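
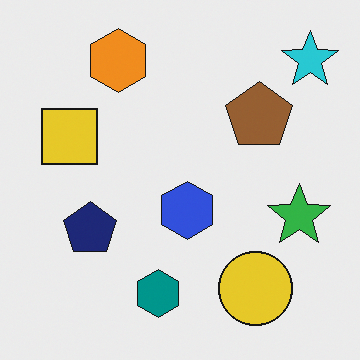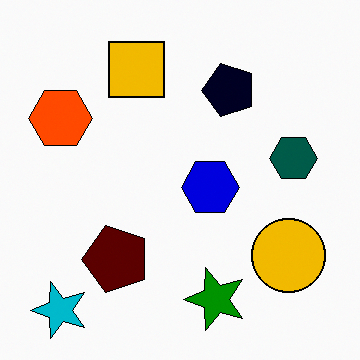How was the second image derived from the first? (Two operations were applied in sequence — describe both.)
It was transposed (reflected across the top-left ↔ bottom-right diagonal), then boosted in contrast.

Shapes have swapped their row and column positions — what was in the top-right is now in the bottom-left — a diagonal reflection. Tones are pushed away from mid-grey across the whole image — a global contrast change.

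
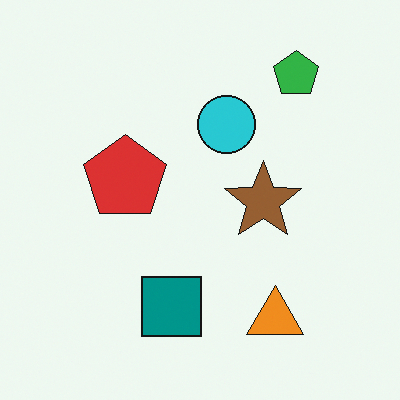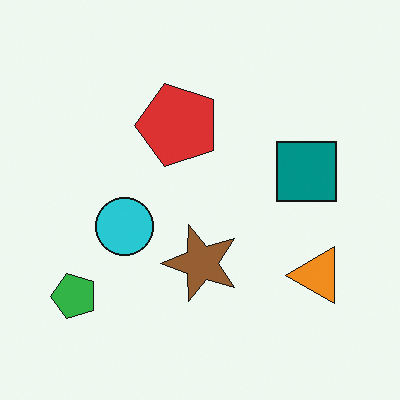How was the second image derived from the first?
The second image is the first transposed (reflected across the top-left ↔ bottom-right diagonal).

Shapes have swapped their row and column positions — what was in the top-right is now in the bottom-left — a diagonal reflection.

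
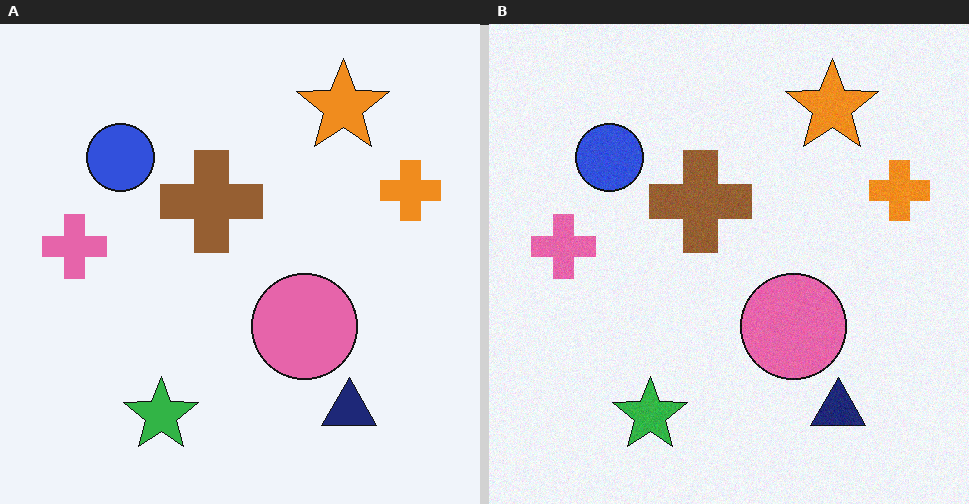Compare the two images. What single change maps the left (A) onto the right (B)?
The transformation is: degraded with light additive noise.

Random speckle covers the whole image, including the flat background.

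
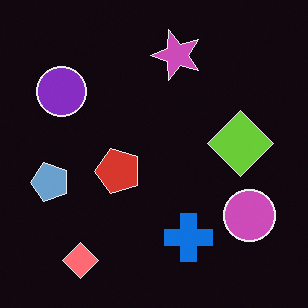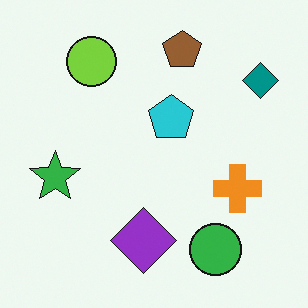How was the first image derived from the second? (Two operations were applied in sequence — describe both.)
The transformation is: color-inverted (negative), then transposed (reflected across the top-left ↔ bottom-right diagonal).

The light background has become dark and every shape's color is its complement — a photographic negative. Shapes have swapped their row and column positions — what was in the top-right is now in the bottom-left — a diagonal reflection.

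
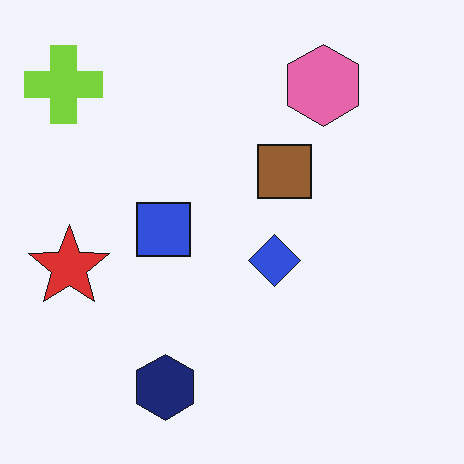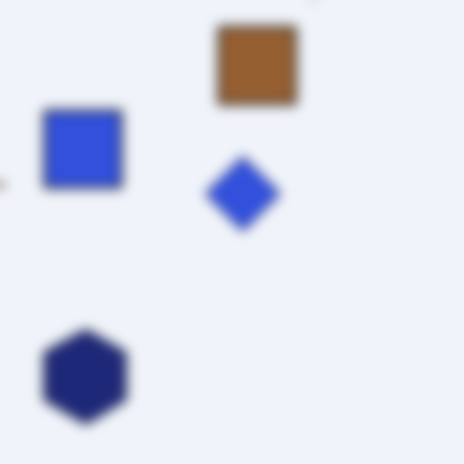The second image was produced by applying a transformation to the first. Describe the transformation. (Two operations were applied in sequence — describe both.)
The transformation is: cropped slightly and scaled back up, then strongly gaussian-blurred.

The visible shapes are larger and the field of view is narrower; shapes near the original edges may be partly or wholly outside the frame — a crop-and-rescale. Shape edges and outlines are uniformly softened across the whole image.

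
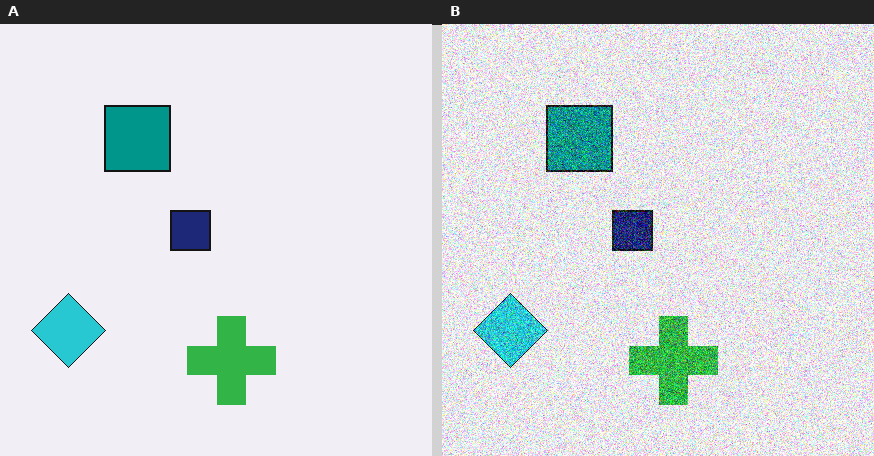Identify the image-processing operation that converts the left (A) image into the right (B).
The image was degraded with strong gaussian noise.

Random speckle covers the whole image, including the flat background.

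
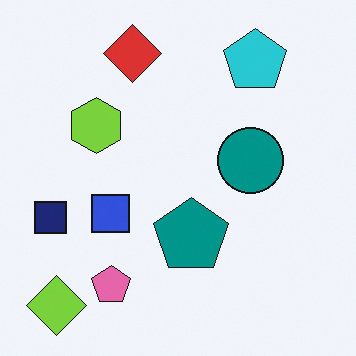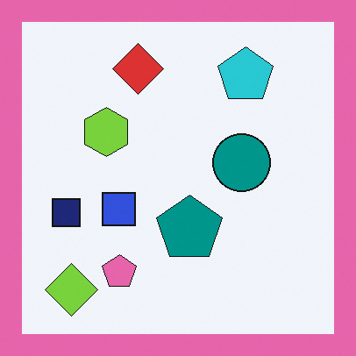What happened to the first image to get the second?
The transformation is: framed with a pink border.

A solid pink frame runs around the edge of the second image, with the content slightly shrunk inside it.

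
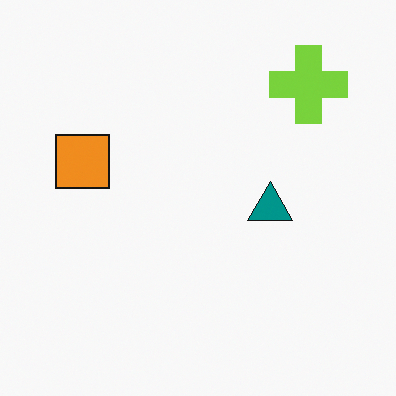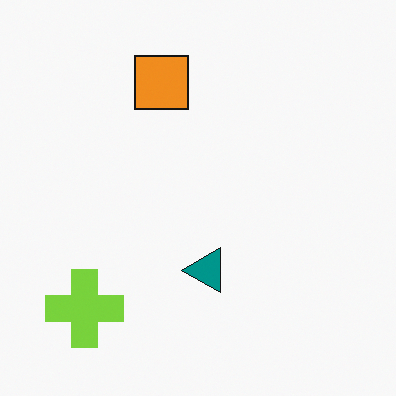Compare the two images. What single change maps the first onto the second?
Transposed (reflected across the top-left ↔ bottom-right diagonal).

Shapes have swapped their row and column positions — what was in the top-right is now in the bottom-left — a diagonal reflection.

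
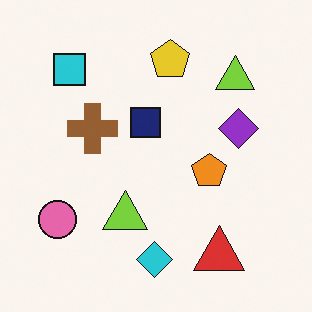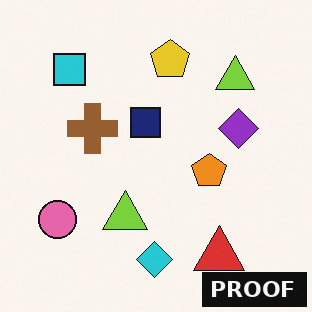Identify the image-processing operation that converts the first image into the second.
The image was watermarked with the text "PROOF" in the lower-right corner.

A dark label reading "PROOF" appears in the lower-right corner.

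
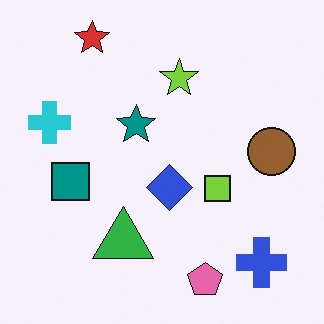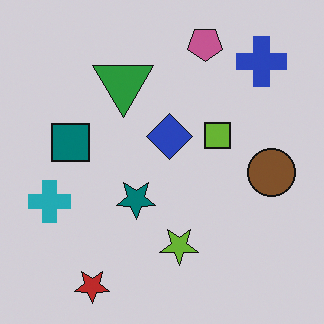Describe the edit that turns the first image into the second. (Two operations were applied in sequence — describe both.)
This is the original image darkened a little, then flipped vertically (top ↔ bottom).

Every pixel — background and shapes alike — is uniformly darkened. The red star is in the top-left of the first image and the bottom-left of the second — shapes on opposite sides of the horizontal midline have swapped in a mirror flip.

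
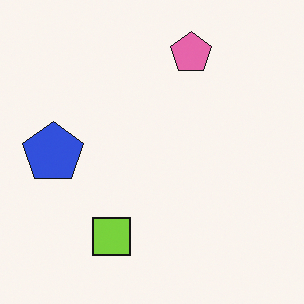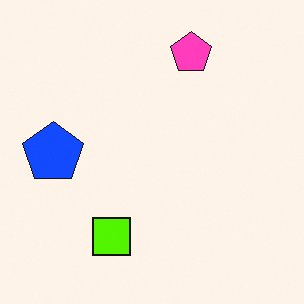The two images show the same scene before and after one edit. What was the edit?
It was heavily oversaturated.

All colors are more vivid — a global saturation change.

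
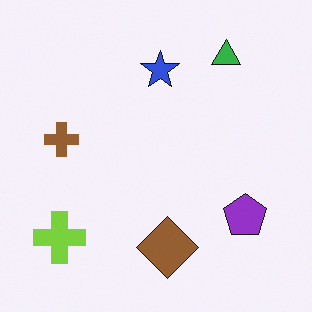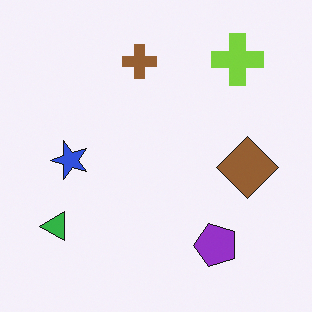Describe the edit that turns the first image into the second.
This is the original image transposed (reflected across the top-left ↔ bottom-right diagonal).

Shapes have swapped their row and column positions — what was in the top-right is now in the bottom-left — a diagonal reflection.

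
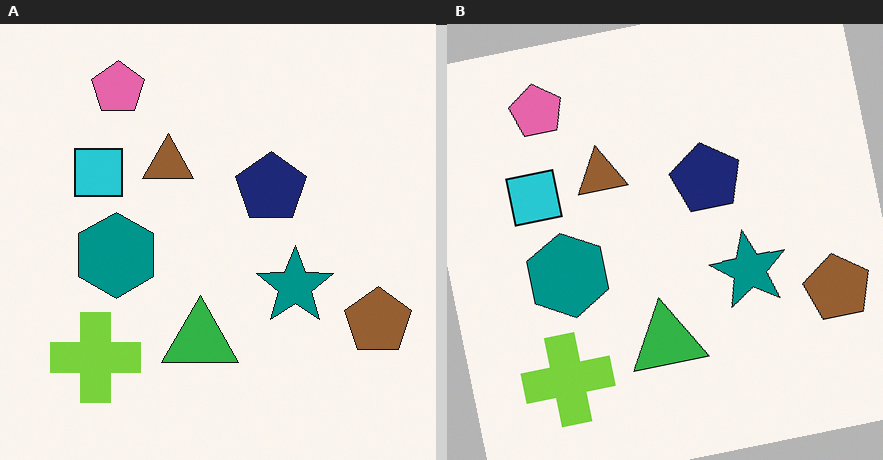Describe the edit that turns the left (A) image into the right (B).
This is the original image rotated counter-clockwise by a few degrees.

Every shape is tilted by the same angle and the image corners show triangular fill wedges — a whole-image rotation by a non-right angle.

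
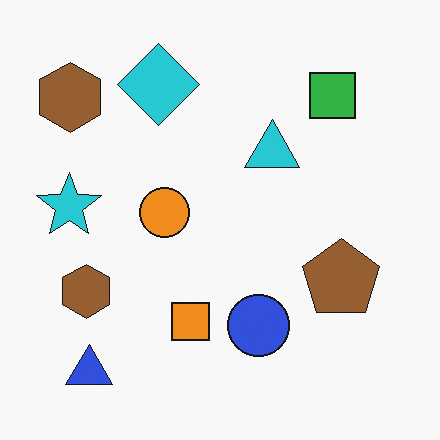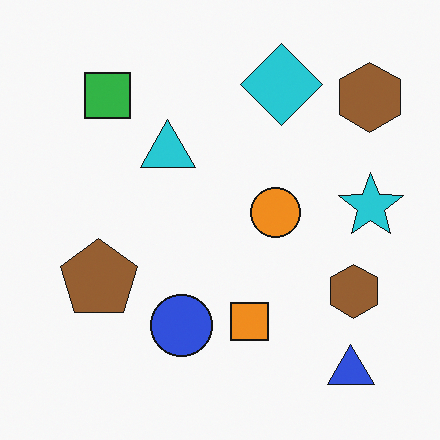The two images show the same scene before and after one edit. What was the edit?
It was flipped horizontally (left ↔ right).

The cyan star is in the left of the first image and the right of the second — shapes on opposite sides of the vertical midline have swapped in a mirror flip.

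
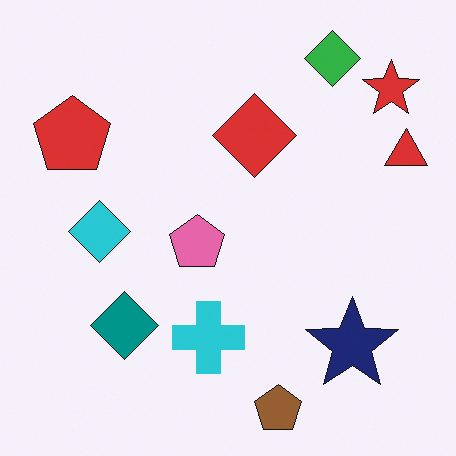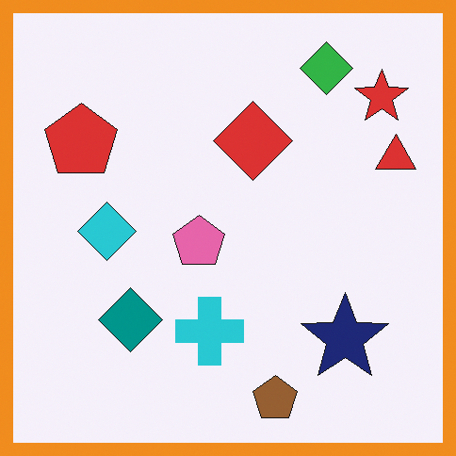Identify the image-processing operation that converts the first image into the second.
It was framed with a orange border.

A solid orange frame runs around the edge of the second image, with the content slightly shrunk inside it.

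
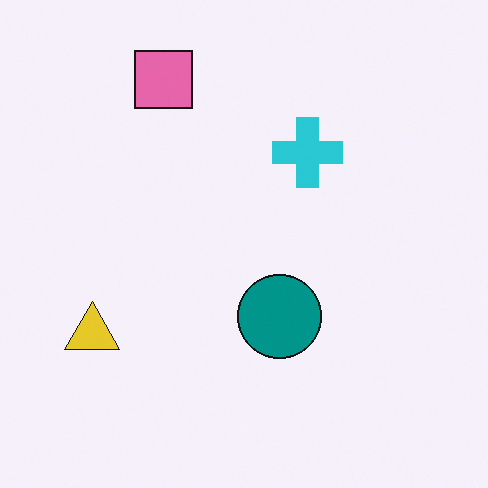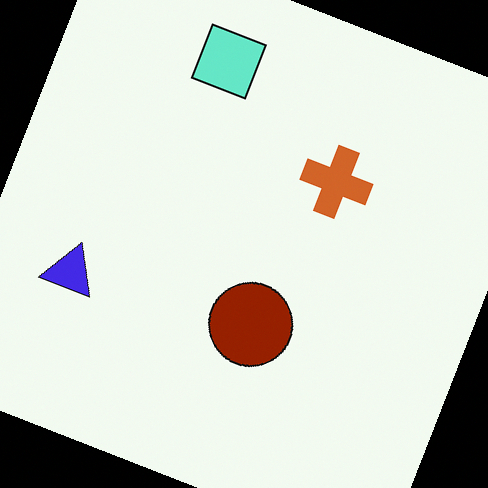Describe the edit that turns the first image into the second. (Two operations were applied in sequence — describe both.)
The second image is the first rotated clockwise by a moderate amount, then hue-shifted by a large amount.

Every shape is tilted by the same angle and the image corners show triangular fill wedges — a whole-image rotation by a non-right angle. Every shape's color has rotated by the same amount around the hue wheel — a uniform hue shift.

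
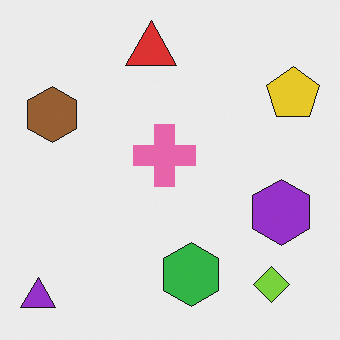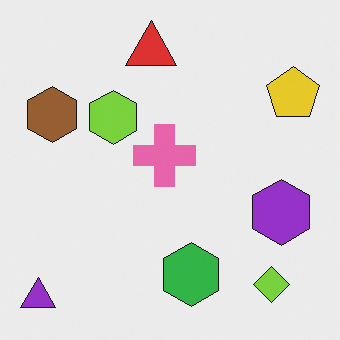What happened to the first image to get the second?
It was overlaid with an additional lime hexagon.

A lime hexagon appears in the second image that is absent from the first.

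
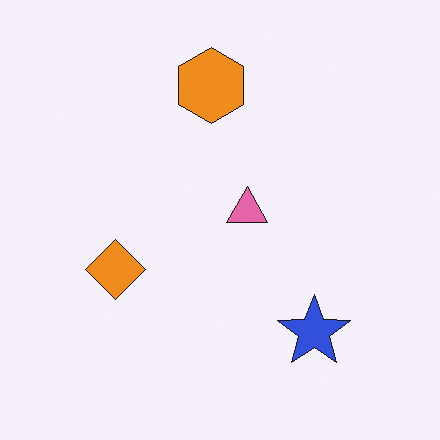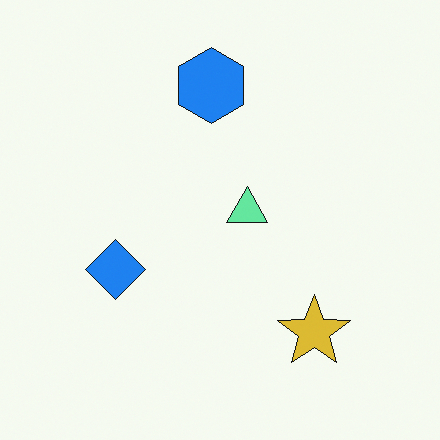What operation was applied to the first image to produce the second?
It was hue-shifted by a large amount.

Every shape's color has rotated by the same amount around the hue wheel — a uniform hue shift.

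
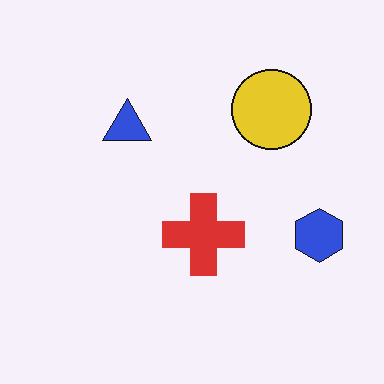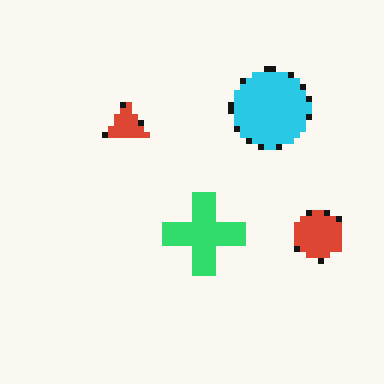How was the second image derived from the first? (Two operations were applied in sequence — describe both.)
Hue-shifted through roughly a third of the color wheel, then moderately pixelated.

Every shape's color has rotated by the same amount around the hue wheel — a uniform hue shift. Shapes are reduced to large square blocks; fine edges and outlines are lost — a downscale-then-upscale (mosaic) effect.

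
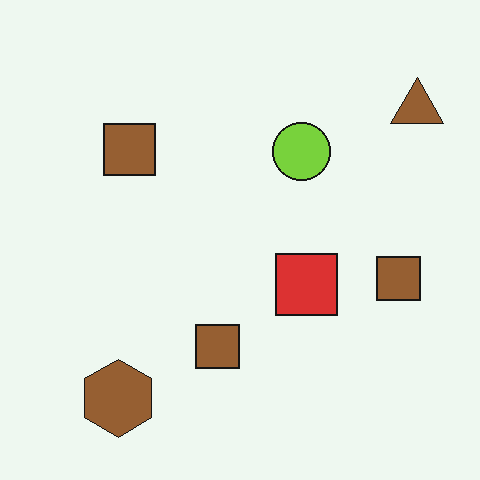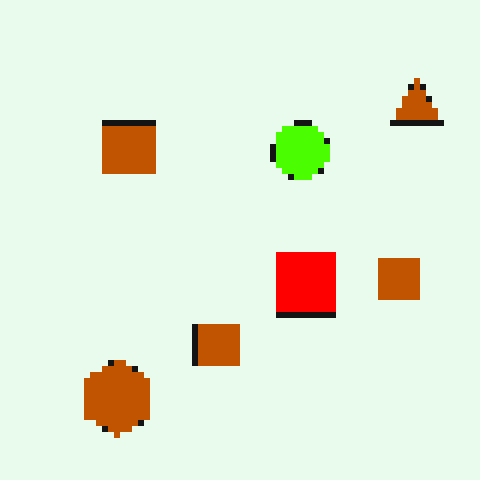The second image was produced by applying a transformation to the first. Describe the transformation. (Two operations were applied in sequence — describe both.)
The second image is the first made much more vivid (saturation change), then pixelated into visible square blocks.

All colors are more vivid — a global saturation change. Shapes are reduced to large square blocks; fine edges and outlines are lost — a downscale-then-upscale (mosaic) effect.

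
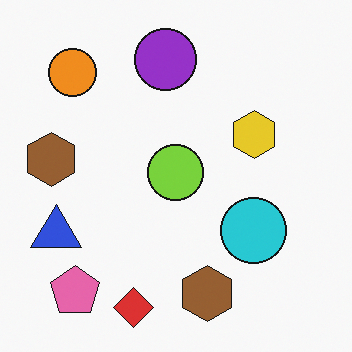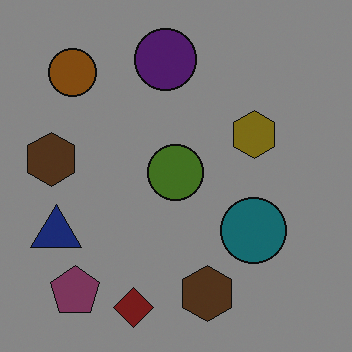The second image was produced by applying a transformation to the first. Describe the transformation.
The transformation is: noticeably darkened.

Every pixel — background and shapes alike — is uniformly darkened.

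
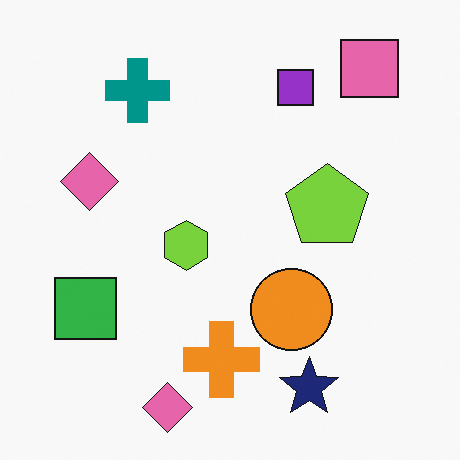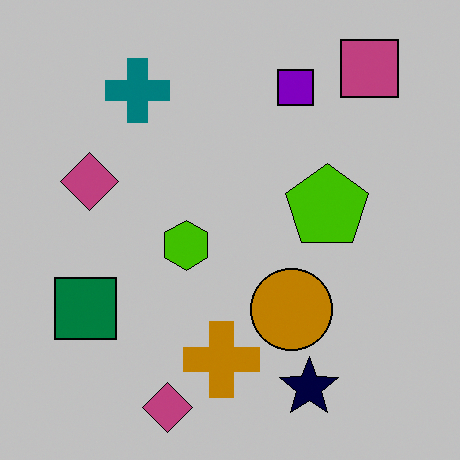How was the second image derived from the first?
Aggressively posterized.

Each flat color has snapped to a coarser quantized level — most visibly, the near-white background has dropped to a flat grey.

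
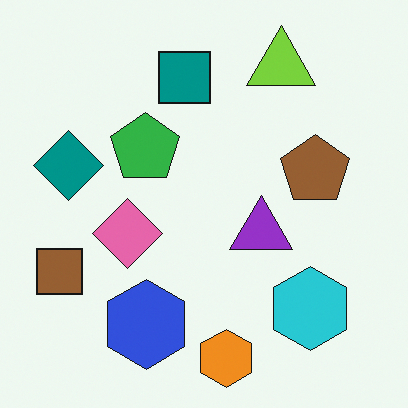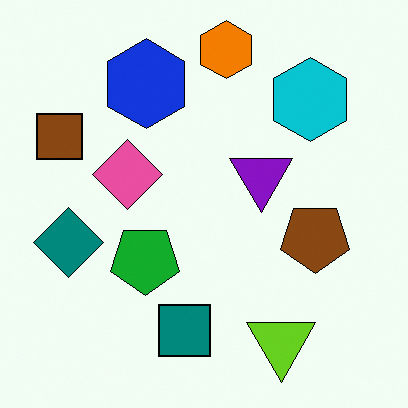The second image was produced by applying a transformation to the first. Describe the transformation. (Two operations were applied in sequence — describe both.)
This is the original image flipped vertically (top ↔ bottom), then given slightly increased contrast.

The orange hexagon is in the bottom of the first image and the top of the second — shapes on opposite sides of the horizontal midline have swapped in a mirror flip. Tones are pushed away from mid-grey across the whole image — a global contrast change.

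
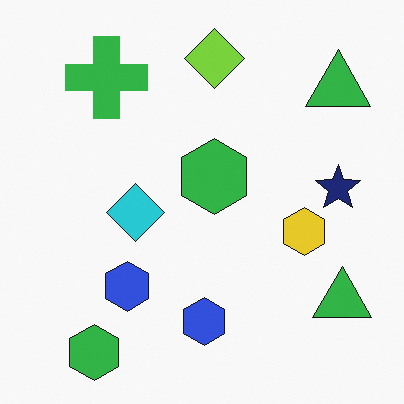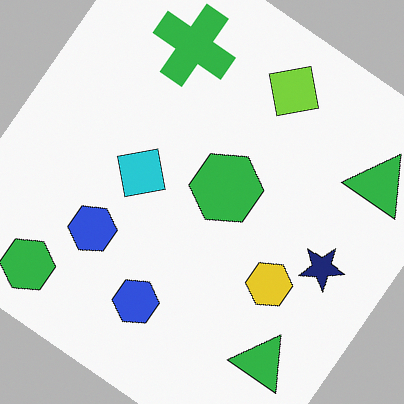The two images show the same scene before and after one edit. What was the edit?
This is the original image rotated clockwise by a large amount — several tens of degrees.

Every shape is tilted by the same angle and the image corners show triangular fill wedges — a whole-image rotation by a non-right angle.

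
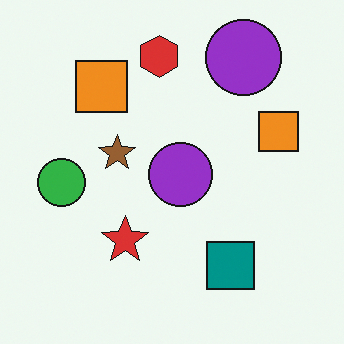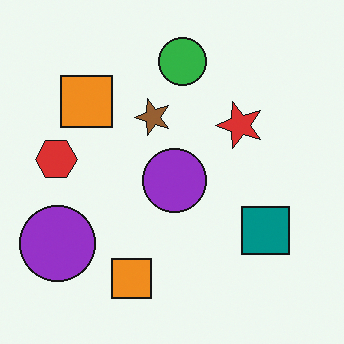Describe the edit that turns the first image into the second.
This is the original image transposed (reflected across the top-left ↔ bottom-right diagonal).

Shapes have swapped their row and column positions — what was in the top-right is now in the bottom-left — a diagonal reflection.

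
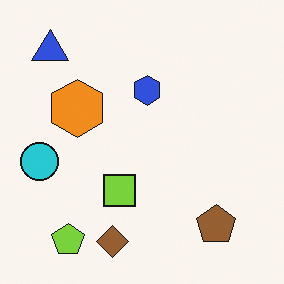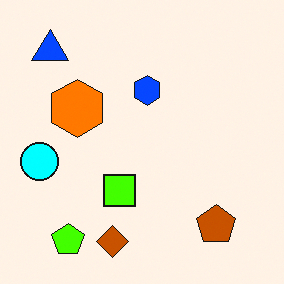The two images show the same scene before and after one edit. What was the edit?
This is the original image made much more vivid (saturation change).

All colors are more vivid — a global saturation change.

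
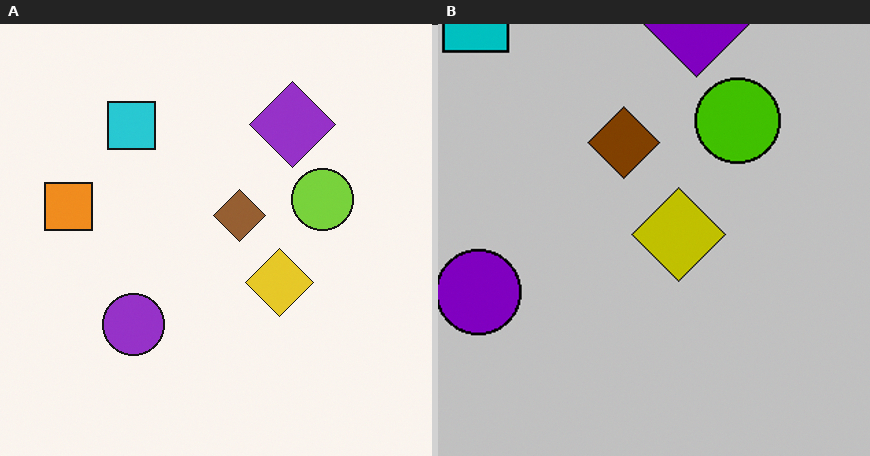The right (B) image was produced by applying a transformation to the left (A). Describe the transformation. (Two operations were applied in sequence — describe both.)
Aggressively posterized, then cropped to a modestly smaller region and rescaled.

Each flat color has snapped to a coarser quantized level — most visibly, the near-white background has dropped to a flat grey. The visible shapes are larger and the field of view is narrower; shapes near the original edges may be partly or wholly outside the frame — a crop-and-rescale.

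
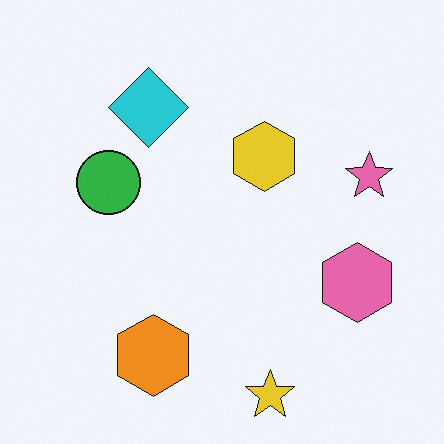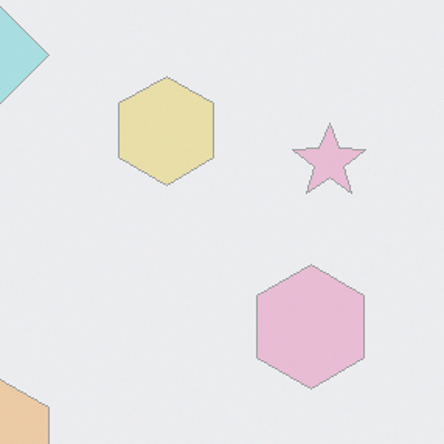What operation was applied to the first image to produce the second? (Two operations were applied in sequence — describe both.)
The second image is the first given much lower contrast, then cropped to a modestly smaller region and rescaled.

Tones are pushed toward mid-grey across the whole image — a global contrast change. The visible shapes are larger and the field of view is narrower; shapes near the original edges may be partly or wholly outside the frame — a crop-and-rescale.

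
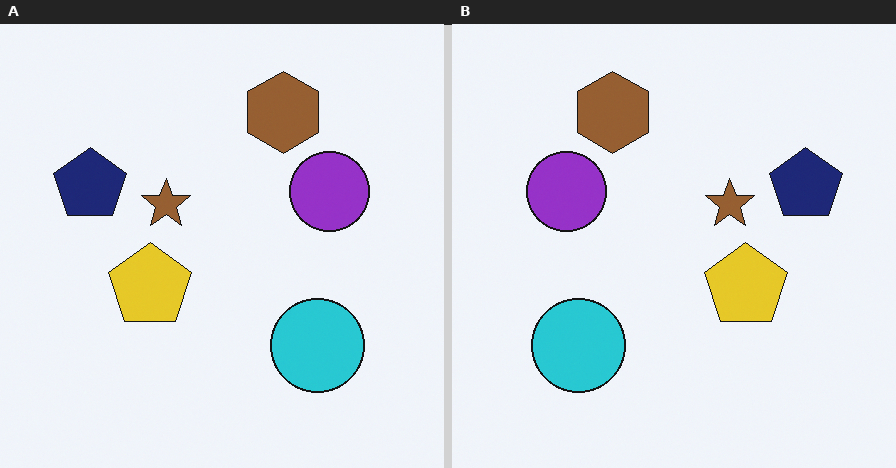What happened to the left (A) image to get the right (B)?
The transformation is: flipped horizontally (left ↔ right).

The navy pentagon is in the left of the left (A) image and the right of the right (B) — shapes on opposite sides of the vertical midline have swapped in a mirror flip.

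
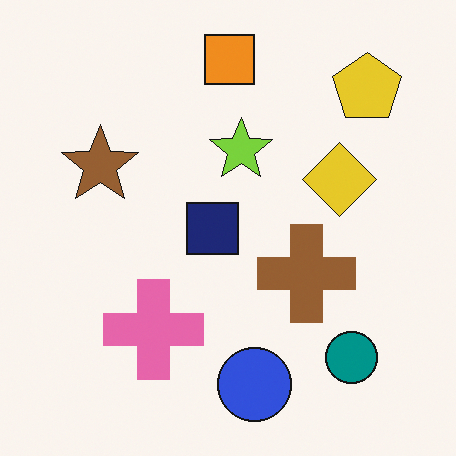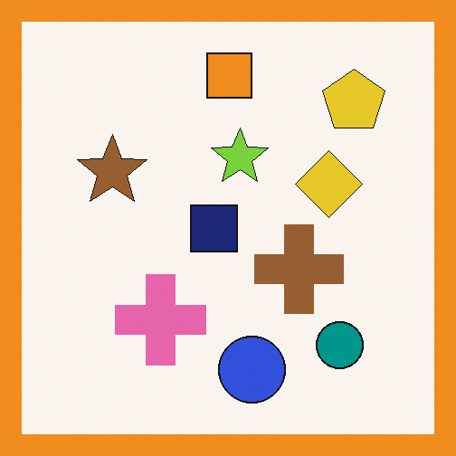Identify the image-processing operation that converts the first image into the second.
The transformation is: framed with a orange border.

A solid orange frame runs around the edge of the second image, with the content slightly shrunk inside it.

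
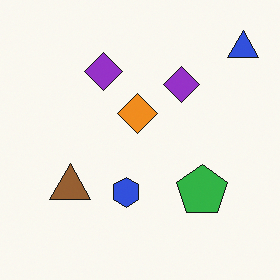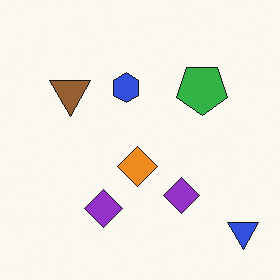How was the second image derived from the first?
It was flipped vertically (top ↔ bottom).

The blue triangle is in the top-right of the first image and the bottom-right of the second — shapes on opposite sides of the horizontal midline have swapped in a mirror flip.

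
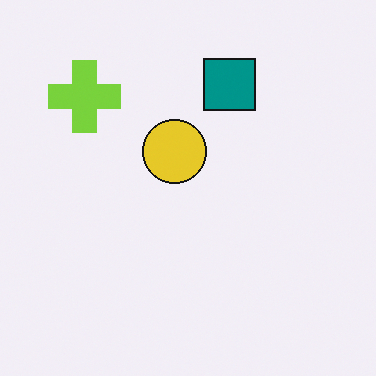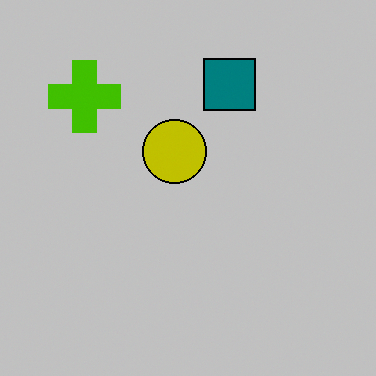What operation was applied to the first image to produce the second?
It was aggressively posterized.

Each flat color has snapped to a coarser quantized level — most visibly, the near-white background has dropped to a flat grey.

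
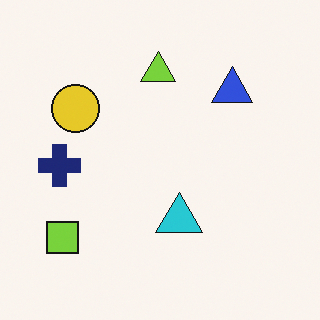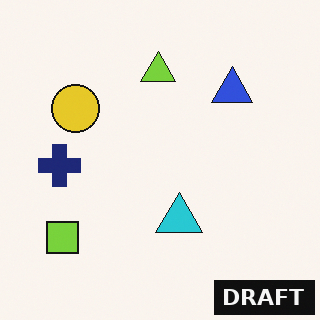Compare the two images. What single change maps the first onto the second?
This is the original image watermarked with the text "DRAFT" in the lower-right corner.

A dark label reading "DRAFT" appears in the lower-right corner.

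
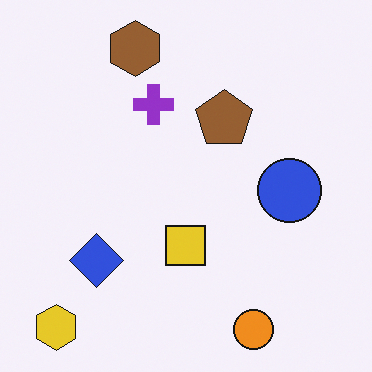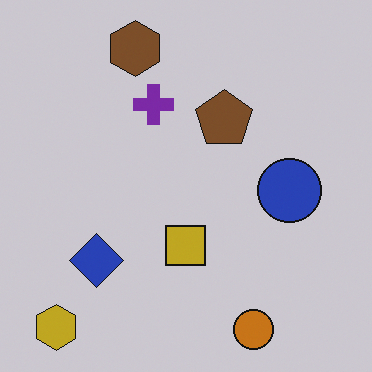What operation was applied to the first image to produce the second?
The image was darkened a little.

Every pixel — background and shapes alike — is uniformly darkened.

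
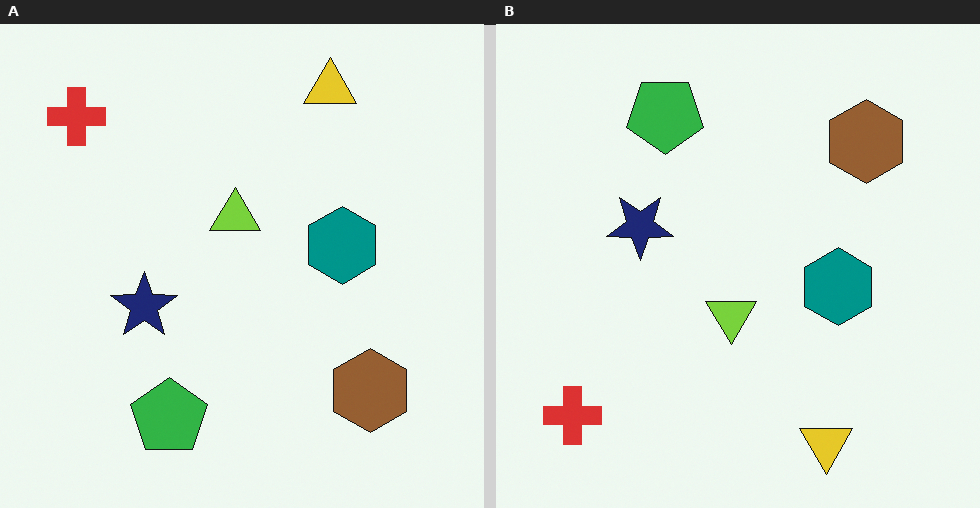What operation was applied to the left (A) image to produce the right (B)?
The transformation is: flipped vertically (top ↔ bottom).

The yellow triangle is in the top-right of the left (A) image and the bottom-right of the right (B) — shapes on opposite sides of the horizontal midline have swapped in a mirror flip.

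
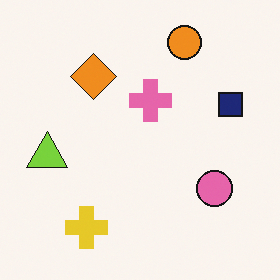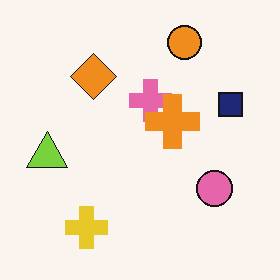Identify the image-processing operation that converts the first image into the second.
It was overlaid with an additional orange cross.

An orange cross appears in the second image that is absent from the first.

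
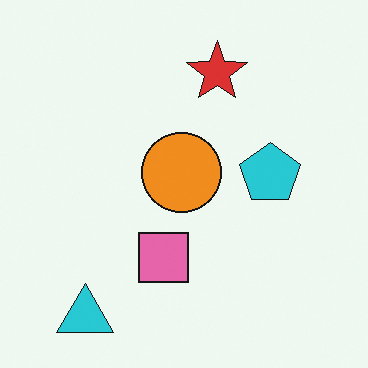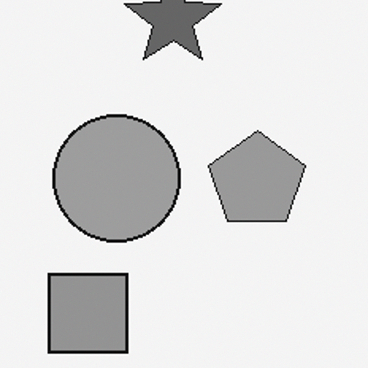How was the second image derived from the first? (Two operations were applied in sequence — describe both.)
It was converted to grayscale, then cropped slightly and scaled back up.

All color is removed — every shape is now a shade of grey. The visible shapes are larger and the field of view is narrower; shapes near the original edges may be partly or wholly outside the frame — a crop-and-rescale.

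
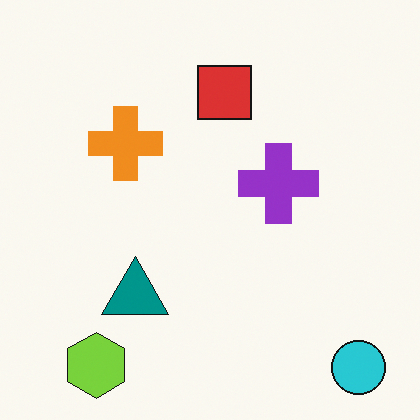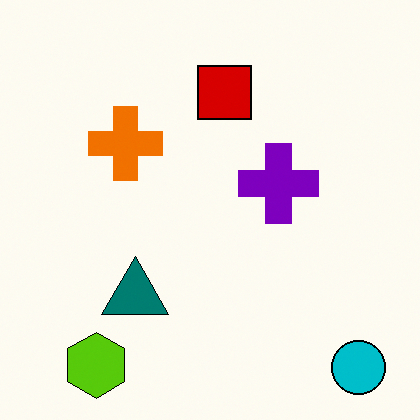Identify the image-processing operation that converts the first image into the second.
It was given slightly increased contrast.

Tones are pushed away from mid-grey across the whole image — a global contrast change.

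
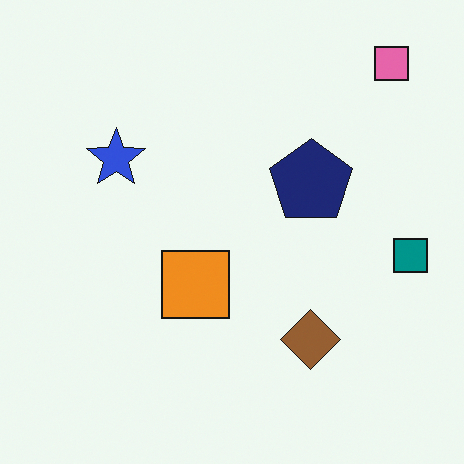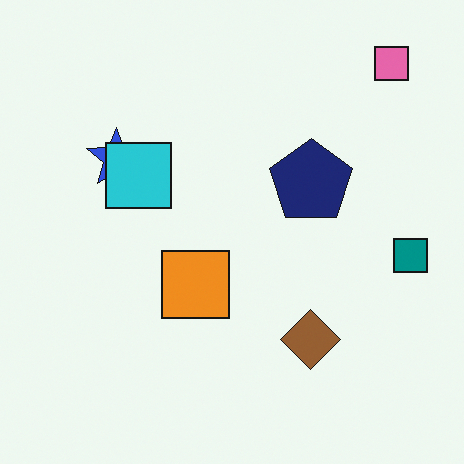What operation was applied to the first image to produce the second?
The transformation is: overlaid with an additional cyan square.

A cyan square appears in the second image that is absent from the first.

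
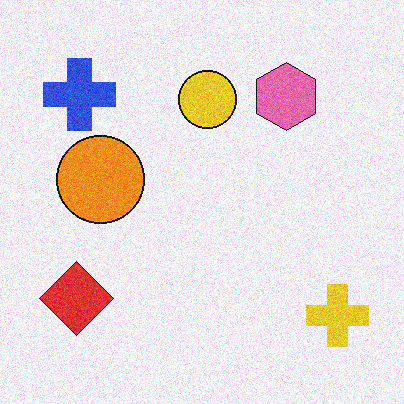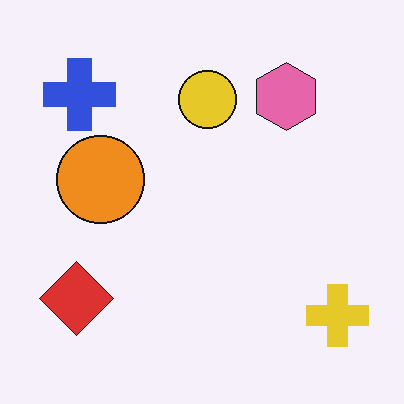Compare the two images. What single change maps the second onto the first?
The image was degraded with moderate additive noise.

Random speckle covers the whole image, including the flat background.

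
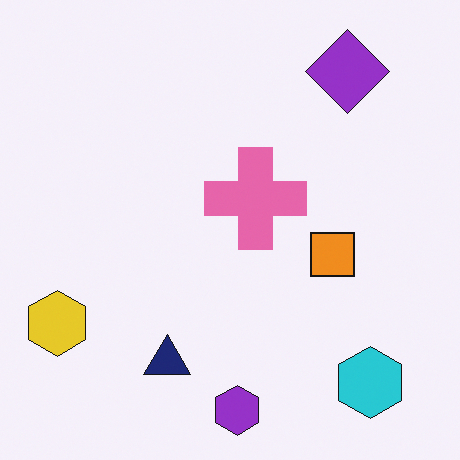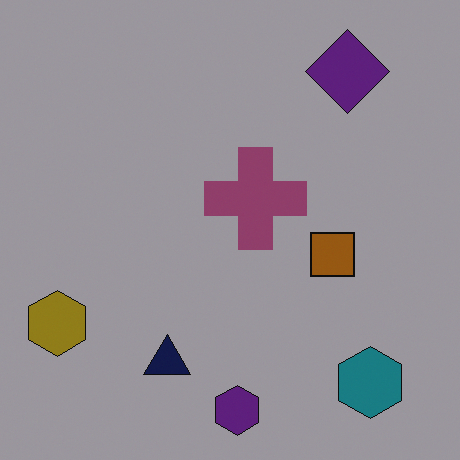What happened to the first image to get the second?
The image was darkened a lot.

Every pixel — background and shapes alike — is uniformly darkened.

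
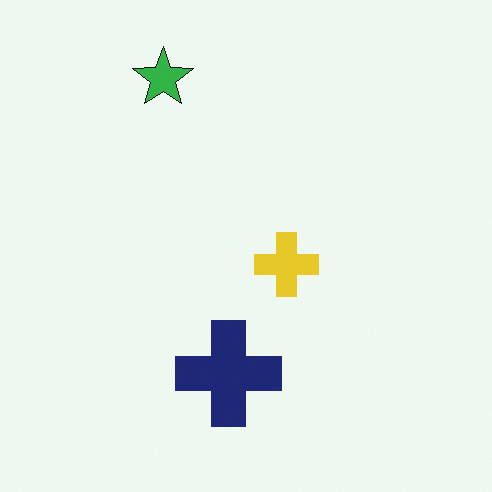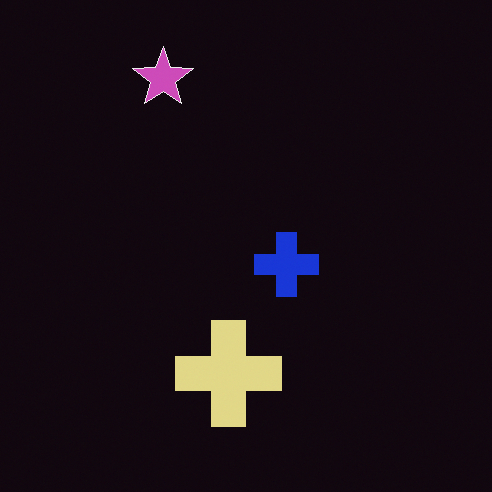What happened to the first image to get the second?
It was color-inverted (negative).

The light background has become dark and every shape's color is its complement — a photographic negative.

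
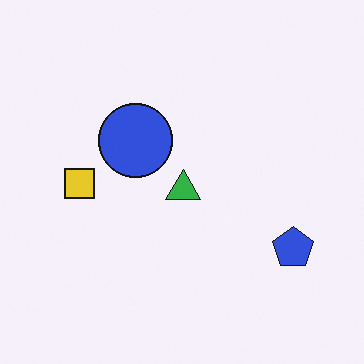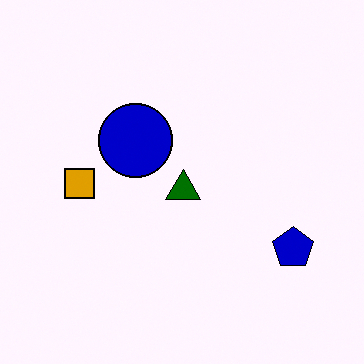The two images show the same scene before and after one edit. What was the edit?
The transformation is: given much higher contrast.

Tones are pushed away from mid-grey across the whole image — a global contrast change.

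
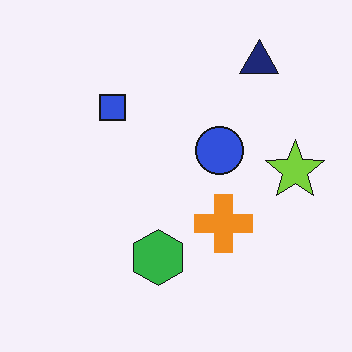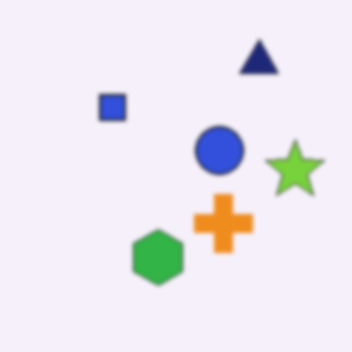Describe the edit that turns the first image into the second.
The transformation is: slightly softened.

Shape edges and outlines are uniformly softened across the whole image.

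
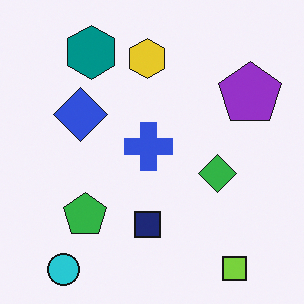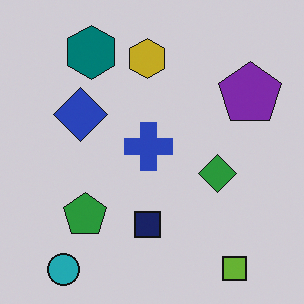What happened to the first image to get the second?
It was slightly darkened.

Every pixel — background and shapes alike — is uniformly darkened.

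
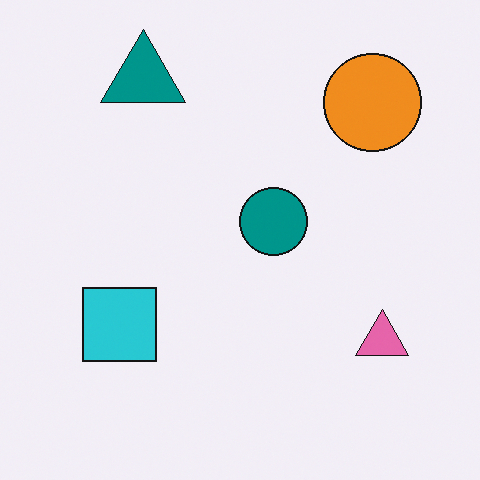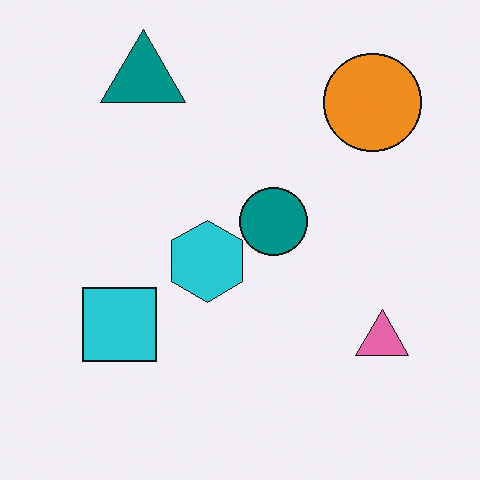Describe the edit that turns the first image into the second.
The transformation is: overlaid with an additional cyan hexagon.

A cyan hexagon appears in the second image that is absent from the first.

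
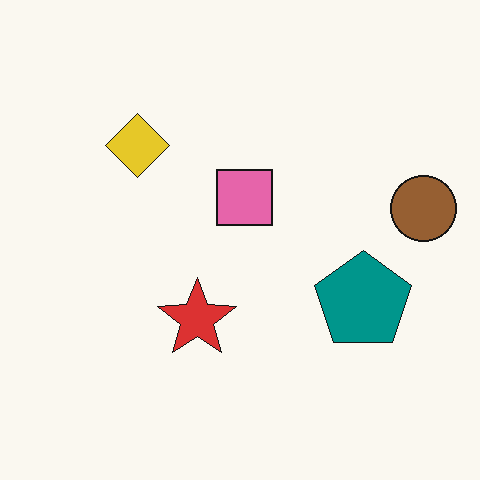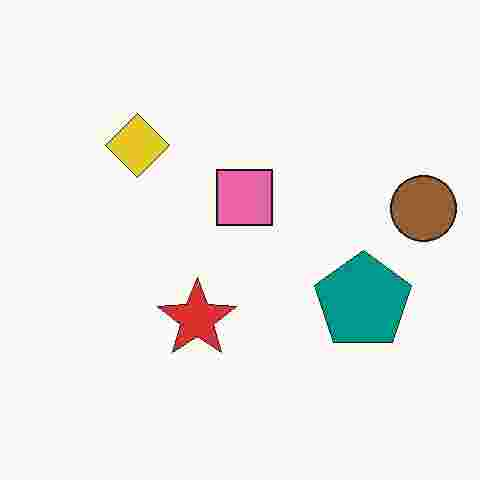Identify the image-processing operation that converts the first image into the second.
The second image is the first degraded with heavy JPEG compression.

Blocky 8×8 compression artifacts appear around shape edges and the flat background shows ringing — characteristic JPEG degradation.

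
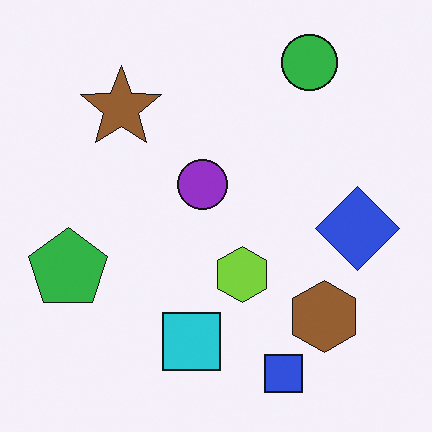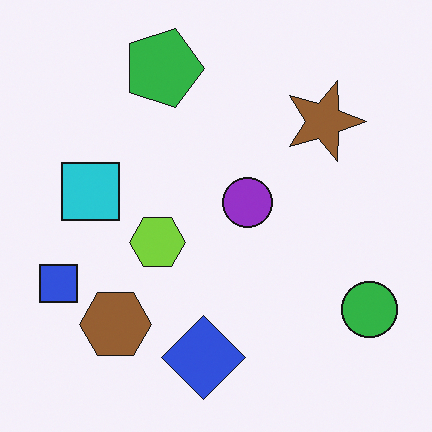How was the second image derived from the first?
The transformation is: rotated 90° clockwise.

The green circle sits in the top-right of the first image and the bottom-right of the second — consistent with a whole-image 90° clockwise rotation.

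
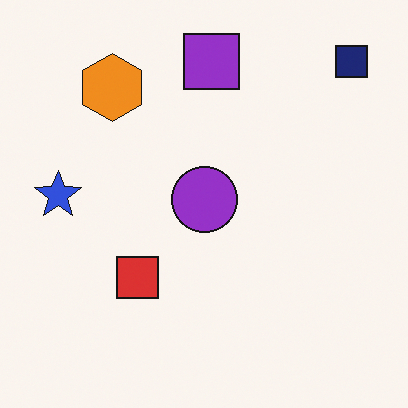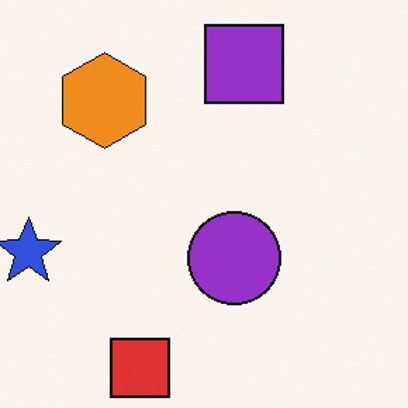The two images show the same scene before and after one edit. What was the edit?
The image was cropped to a modestly smaller region and rescaled.

The visible shapes are larger and the field of view is narrower; shapes near the original edges may be partly or wholly outside the frame — a crop-and-rescale.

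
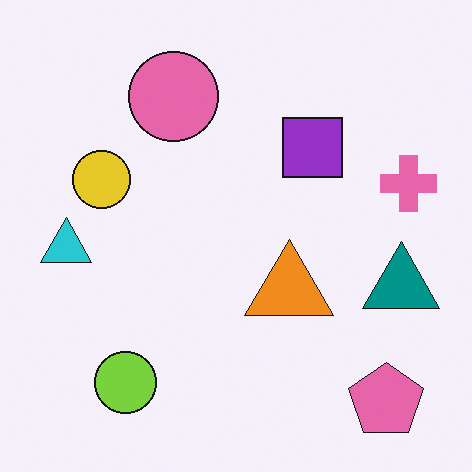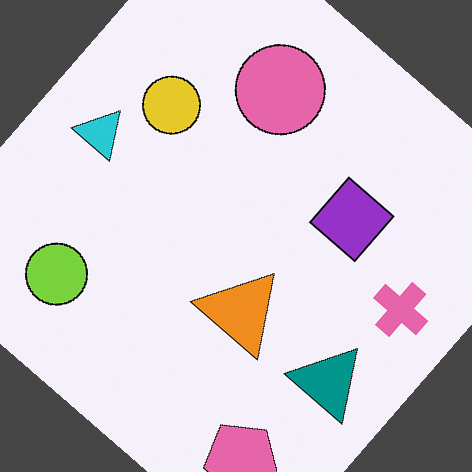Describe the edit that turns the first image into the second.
It was rotated clockwise by a large amount — several tens of degrees.

Every shape is tilted by the same angle and the image corners show triangular fill wedges — a whole-image rotation by a non-right angle.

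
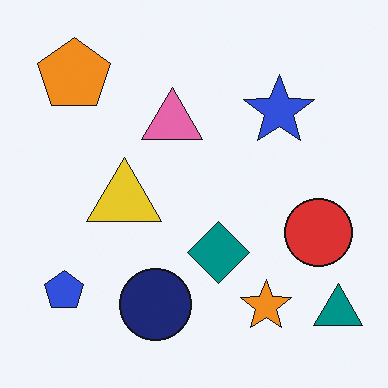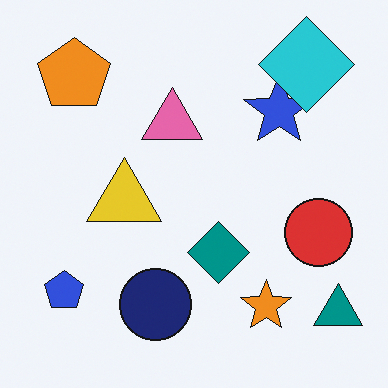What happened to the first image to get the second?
Overlaid with an additional cyan diamond.

A cyan diamond appears in the second image that is absent from the first.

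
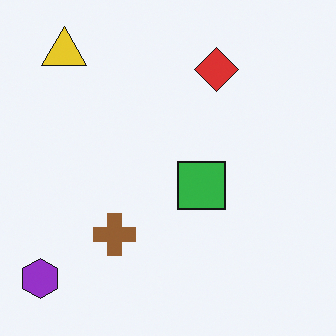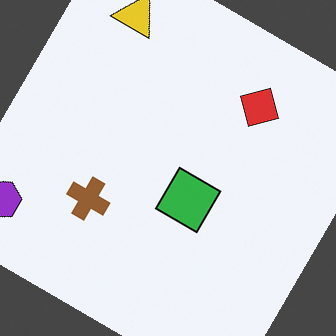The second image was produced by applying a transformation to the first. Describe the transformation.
The second image is the first rotated clockwise by a large amount — several tens of degrees.

Every shape is tilted by the same angle and the image corners show triangular fill wedges — a whole-image rotation by a non-right angle.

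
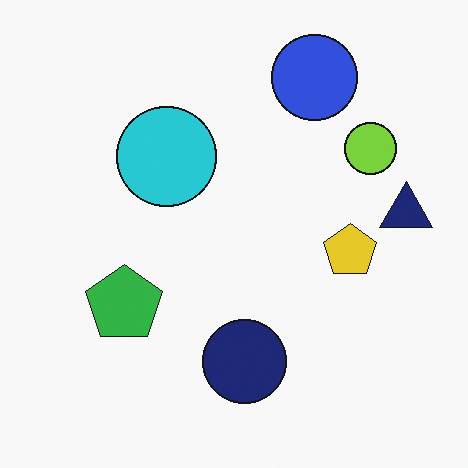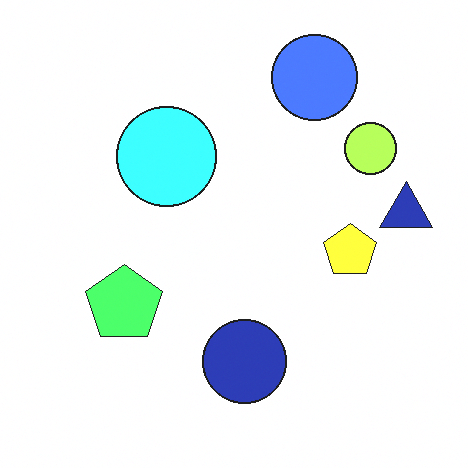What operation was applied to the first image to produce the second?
The image was substantially brightened.

Every pixel — background and shapes alike — is uniformly brightened.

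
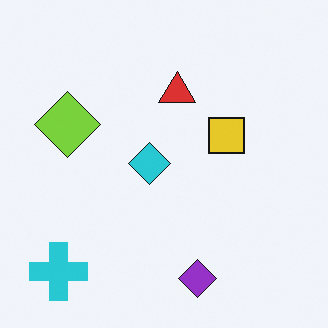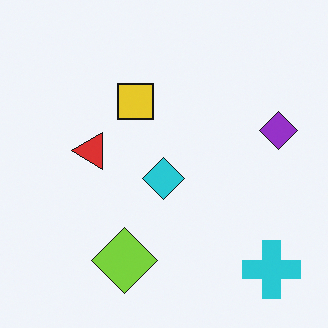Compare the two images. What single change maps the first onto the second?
It was rotated 90° counter-clockwise.

The cyan cross sits in the bottom-left of the first image and the bottom-right of the second — consistent with a whole-image 90° counter-clockwise rotation.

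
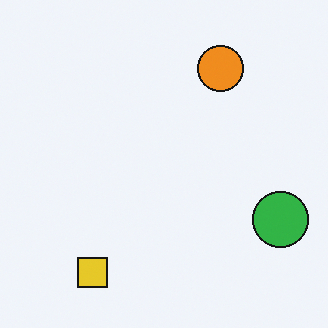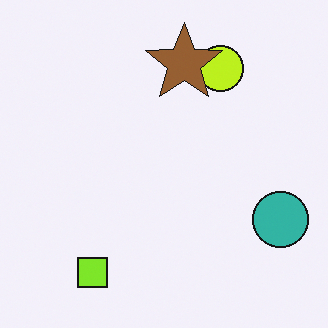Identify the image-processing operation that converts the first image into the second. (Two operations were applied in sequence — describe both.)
The second image is the first hue-shifted by a small amount, then overlaid with an additional brown star.

Every shape's color has rotated by the same amount around the hue wheel — a uniform hue shift. A brown star appears in the second image that is absent from the first.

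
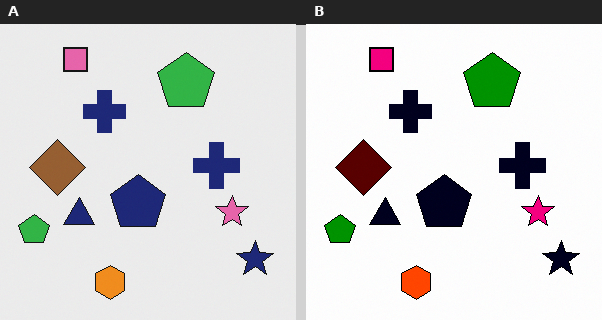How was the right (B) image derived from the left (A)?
Given much higher contrast.

Tones are pushed away from mid-grey across the whole image — a global contrast change.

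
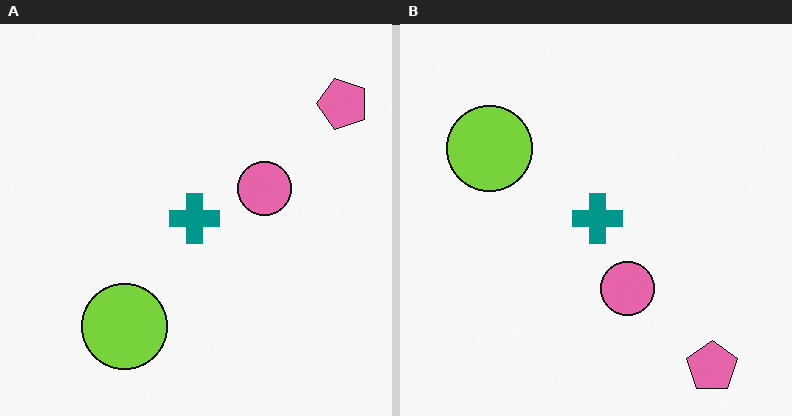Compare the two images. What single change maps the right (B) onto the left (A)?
The left (A) image is the right (B) rotated 90° counter-clockwise.

The pink pentagon sits in the bottom-right of the right (B) image and the top-right of the left (A) — consistent with a whole-image 90° counter-clockwise rotation.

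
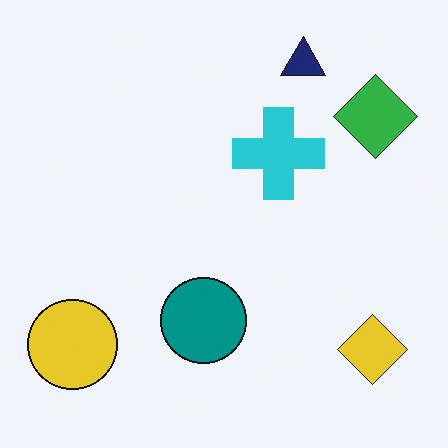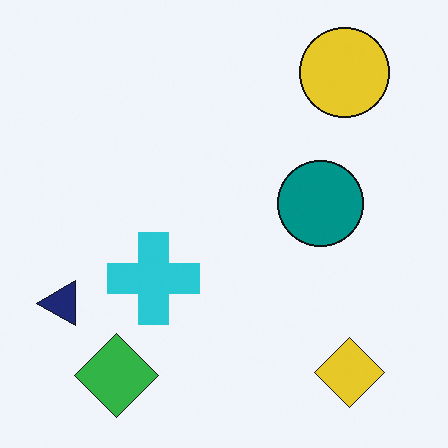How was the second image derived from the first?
The second image is the first transposed (reflected across the top-left ↔ bottom-right diagonal).

Shapes have swapped their row and column positions — what was in the top-right is now in the bottom-left — a diagonal reflection.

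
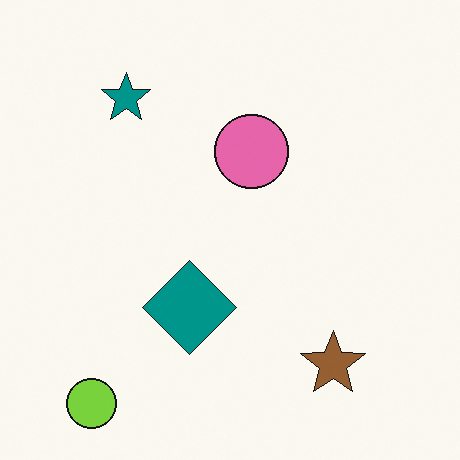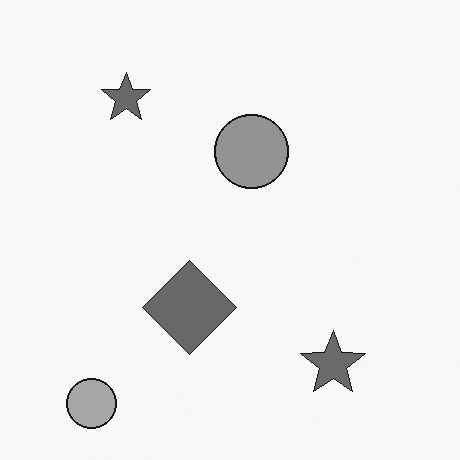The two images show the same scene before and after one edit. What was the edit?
This is the original image converted to grayscale.

All color is removed — every shape is now a shade of grey.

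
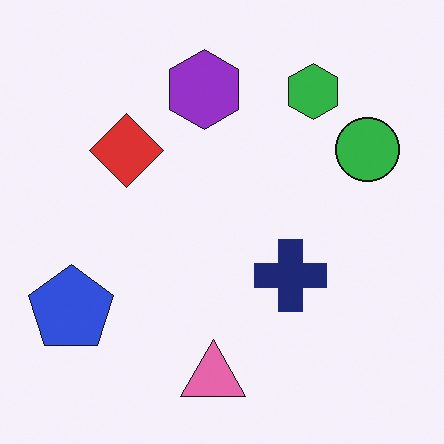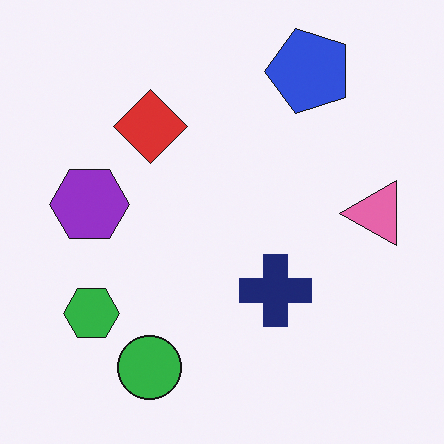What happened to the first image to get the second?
This is the original image transposed (reflected across the top-left ↔ bottom-right diagonal).

Shapes have swapped their row and column positions — what was in the top-right is now in the bottom-left — a diagonal reflection.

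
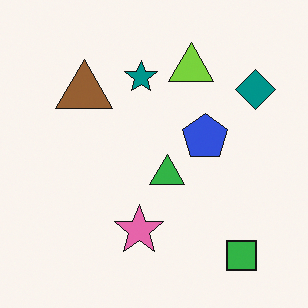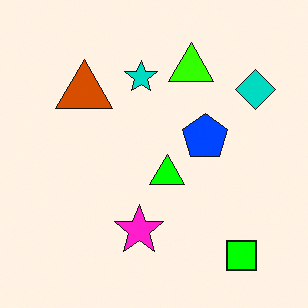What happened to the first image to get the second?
It was heavily oversaturated.

All colors are more vivid — a global saturation change.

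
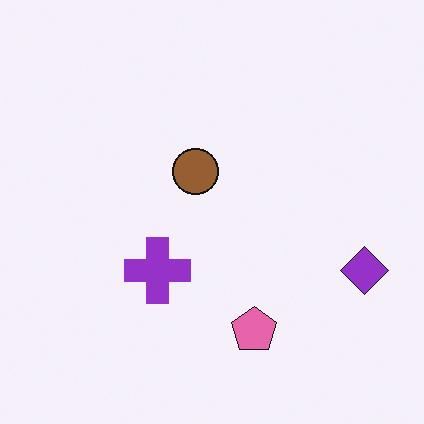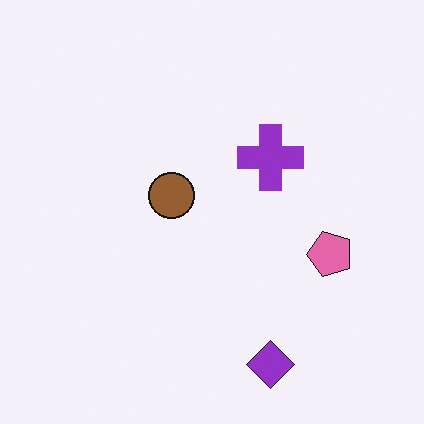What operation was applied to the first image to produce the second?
The transformation is: transposed (reflected across the top-left ↔ bottom-right diagonal).

Shapes have swapped their row and column positions — what was in the top-right is now in the bottom-left — a diagonal reflection.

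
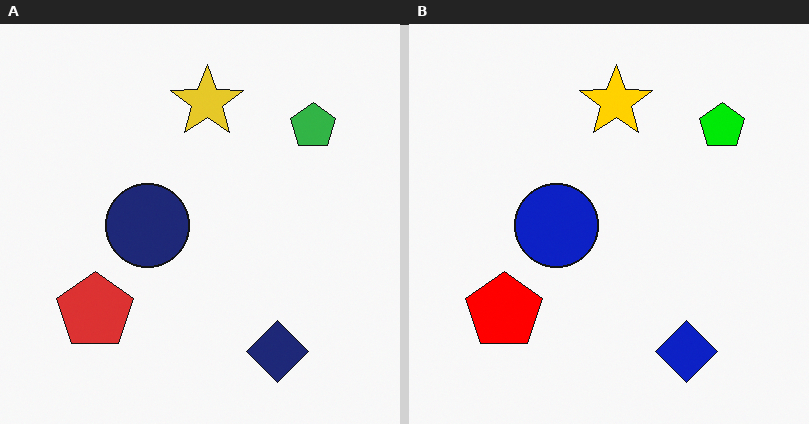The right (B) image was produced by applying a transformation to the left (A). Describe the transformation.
The transformation is: made much more vivid (saturation change).

All colors are more vivid — a global saturation change.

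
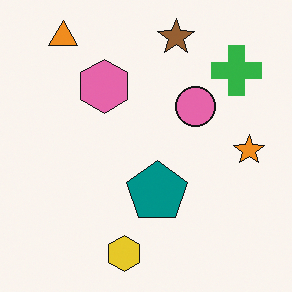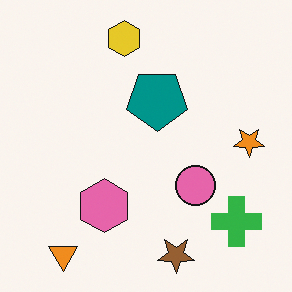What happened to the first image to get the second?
It was flipped vertically (top ↔ bottom).

The brown star is in the top of the first image and the bottom of the second — shapes on opposite sides of the horizontal midline have swapped in a mirror flip.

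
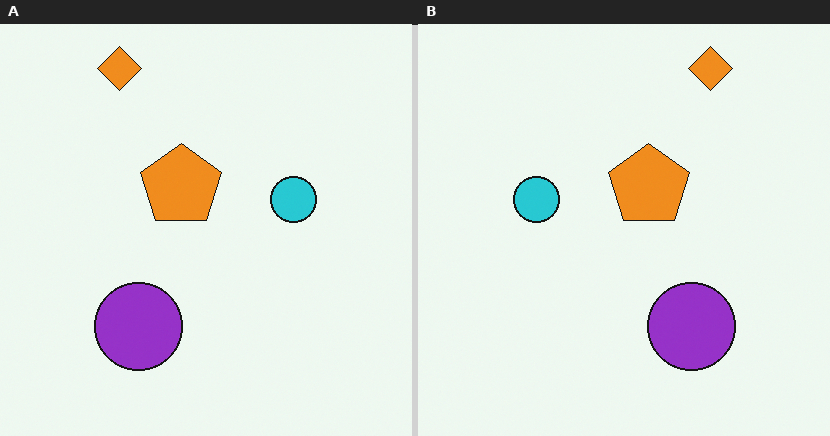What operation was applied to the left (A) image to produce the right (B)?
The right (B) image is the left (A) flipped horizontally (left ↔ right).

The cyan circle is in the right of the left (A) image and the left of the right (B) — shapes on opposite sides of the vertical midline have swapped in a mirror flip.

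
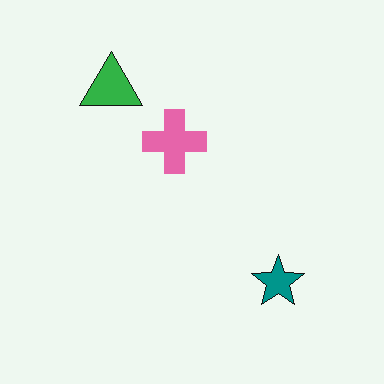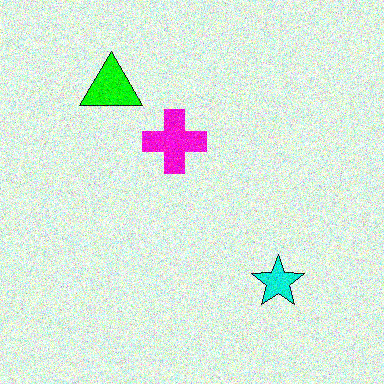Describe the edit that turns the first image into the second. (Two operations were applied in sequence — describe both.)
The second image is the first made much more vivid (saturation change), then degraded with strong gaussian noise.

All colors are more vivid — a global saturation change. Random speckle covers the whole image, including the flat background.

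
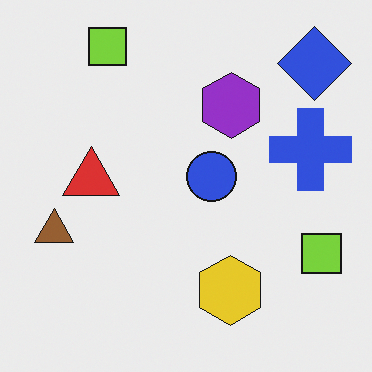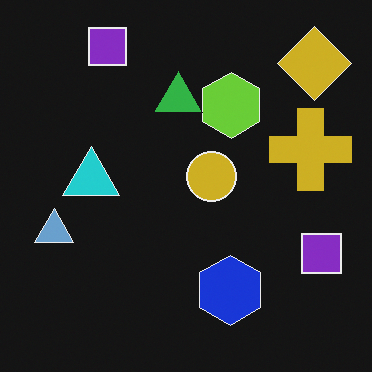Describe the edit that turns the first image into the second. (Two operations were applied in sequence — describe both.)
This is the original image color-inverted (negative), then overlaid with an additional green triangle.

The light background has become dark and every shape's color is its complement — a photographic negative. A green triangle appears in the second image that is absent from the first.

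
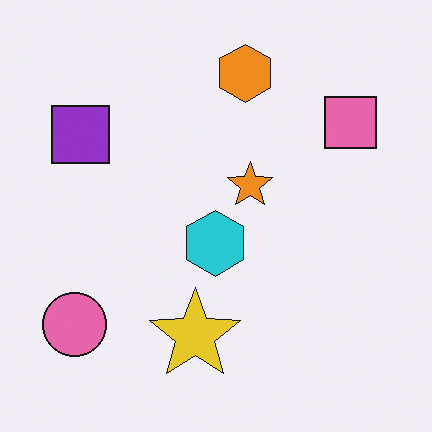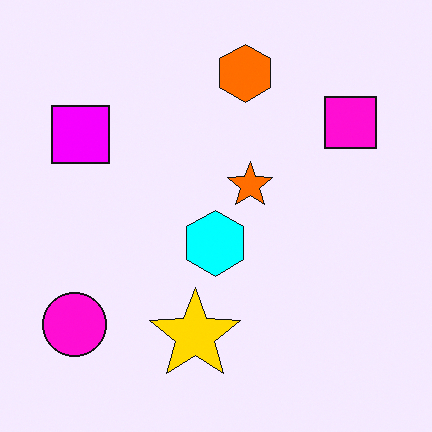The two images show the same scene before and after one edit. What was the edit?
The second image is the first made much more vivid (saturation change).

All colors are more vivid — a global saturation change.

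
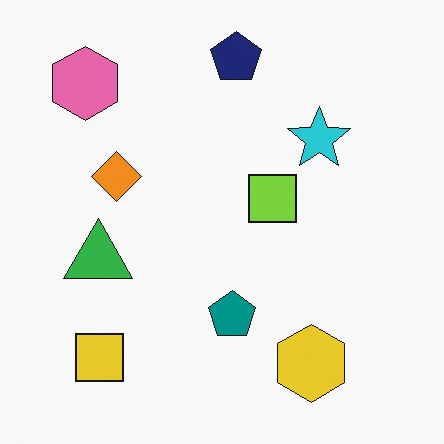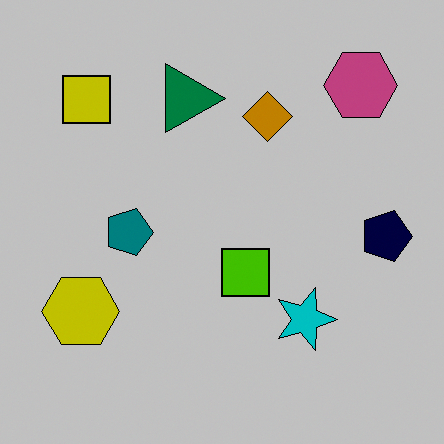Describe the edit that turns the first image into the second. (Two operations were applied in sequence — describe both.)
The transformation is: rotated 90° clockwise, then aggressively posterized.

The pink hexagon sits in the top-left of the first image and the top-right of the second — consistent with a whole-image 90° clockwise rotation. Each flat color has snapped to a coarser quantized level — most visibly, the near-white background has dropped to a flat grey.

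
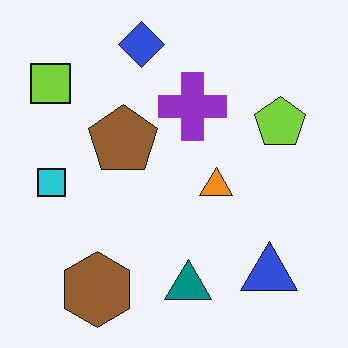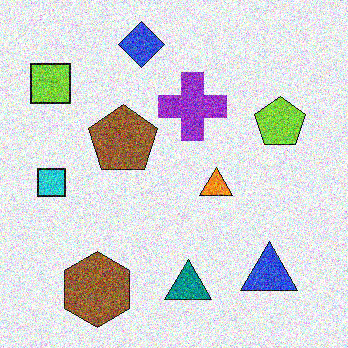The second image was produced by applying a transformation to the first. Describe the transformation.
The second image is the first degraded with heavy additive noise.

Random speckle covers the whole image, including the flat background.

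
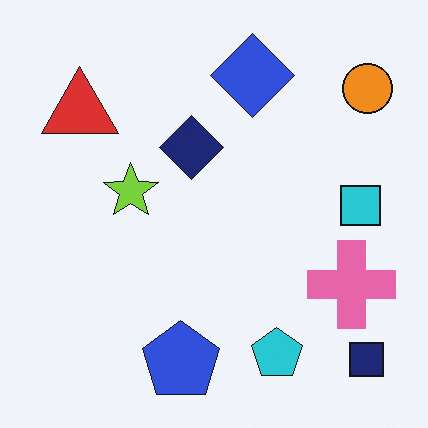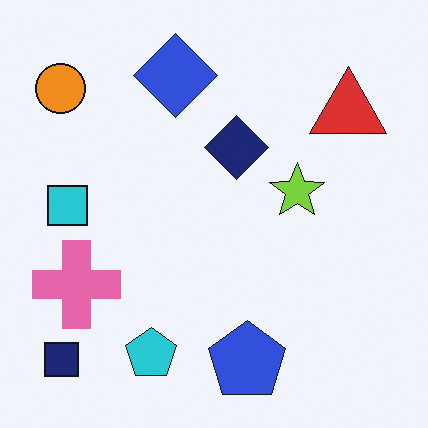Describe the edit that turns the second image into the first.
The first image is the second flipped horizontally (left ↔ right).

The orange circle is in the top-left of the second image and the top-right of the first — shapes on opposite sides of the vertical midline have swapped in a mirror flip.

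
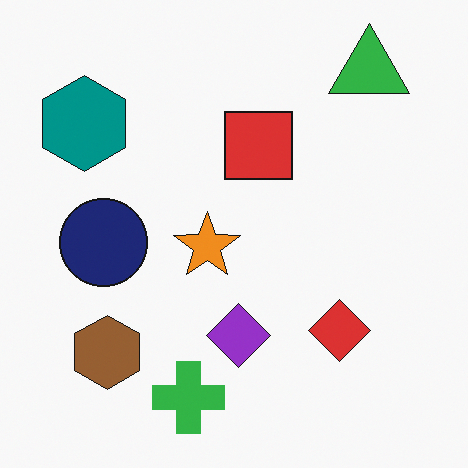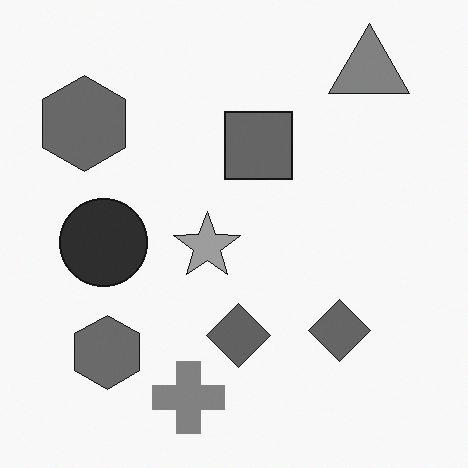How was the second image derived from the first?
The image was converted to grayscale.

All color is removed — every shape is now a shade of grey.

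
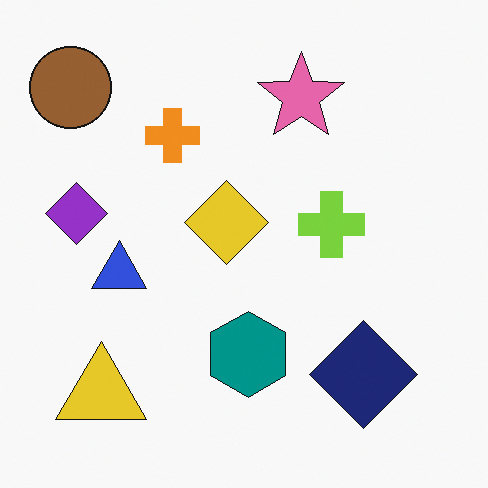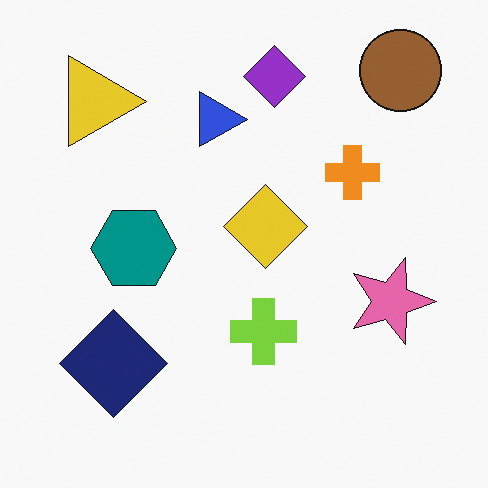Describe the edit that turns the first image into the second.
This is the original image rotated 90° clockwise.

The brown circle sits in the top-left of the first image and the top-right of the second — consistent with a whole-image 90° clockwise rotation.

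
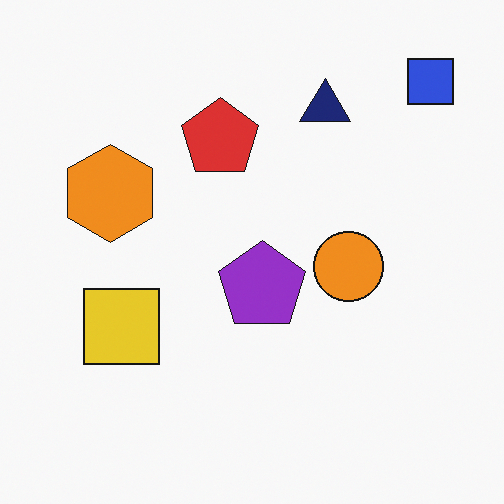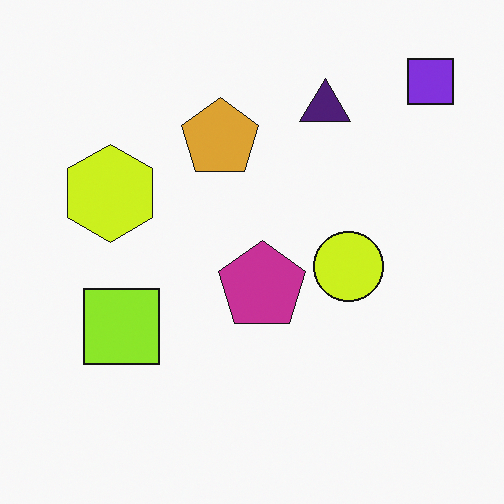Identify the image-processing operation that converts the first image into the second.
The transformation is: hue-shifted by a small amount.

Every shape's color has rotated by the same amount around the hue wheel — a uniform hue shift.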